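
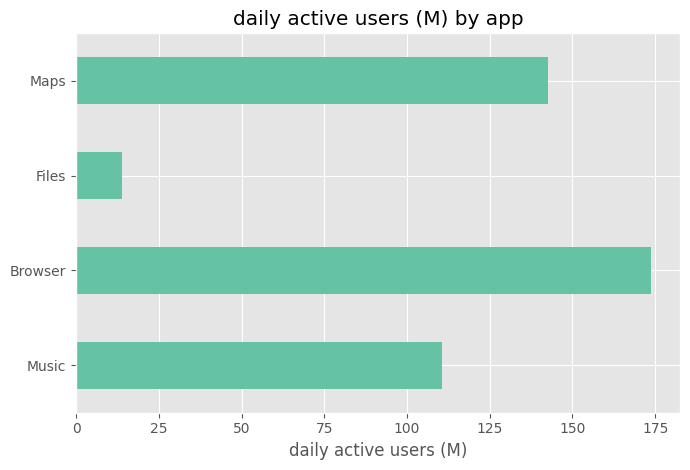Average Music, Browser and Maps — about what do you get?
(120 + 180 + 140) / 3 ≈ 147.

≈ 147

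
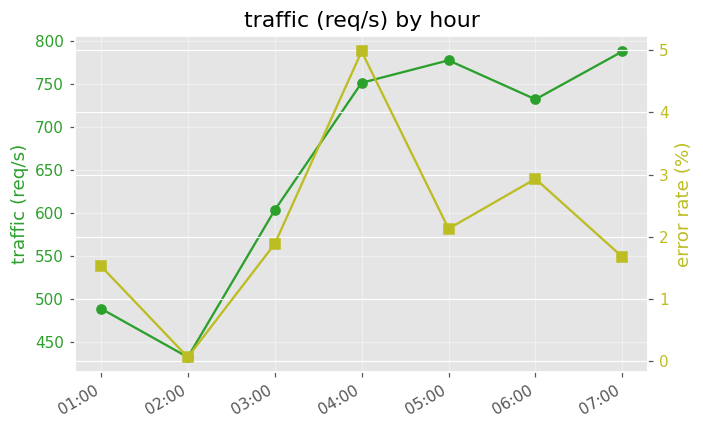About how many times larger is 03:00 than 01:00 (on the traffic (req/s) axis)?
03:00 ≈ 600, 01:00 ≈ 500; 600/500 ≈ 1.2.

≈ 1.2×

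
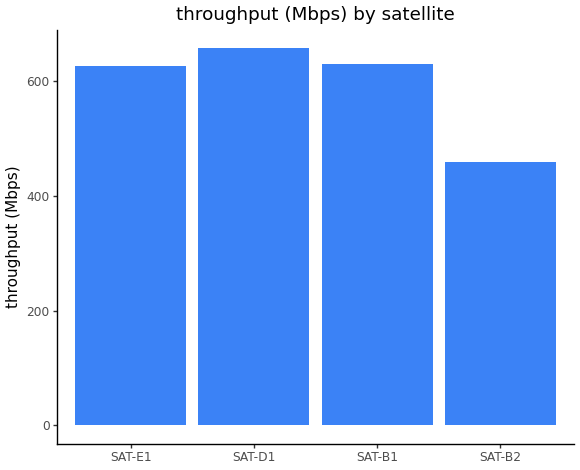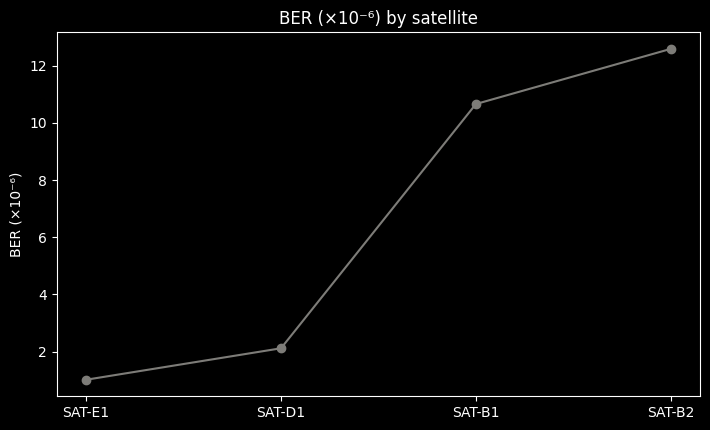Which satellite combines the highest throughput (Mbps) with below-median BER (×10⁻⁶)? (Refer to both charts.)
SAT-D1

Chart 2 median BER (×10⁻⁶) ≈ 6; below-median satellites: SAT-E1, SAT-D1. Among those, SAT-D1 has the highest throughput (Mbps) (≈ 700).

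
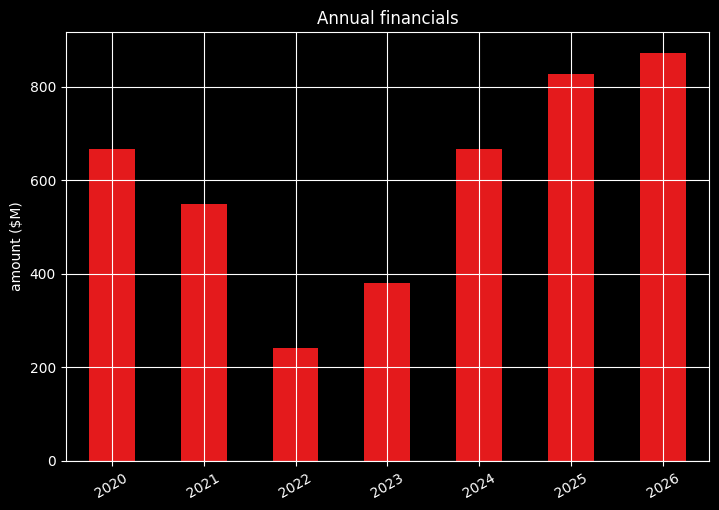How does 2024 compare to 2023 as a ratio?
2024 ≈ 700, 2023 ≈ 400; 700/400 ≈ 1.75.

≈ 1.75×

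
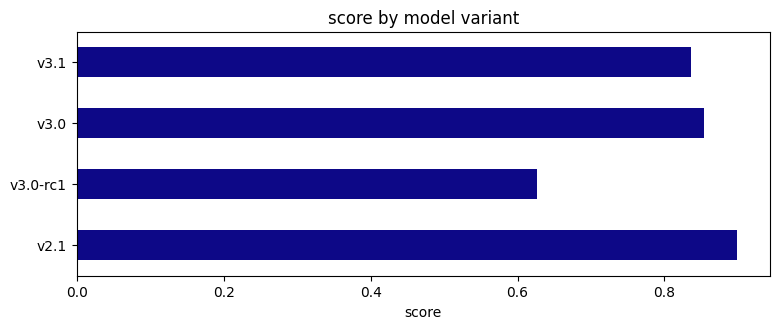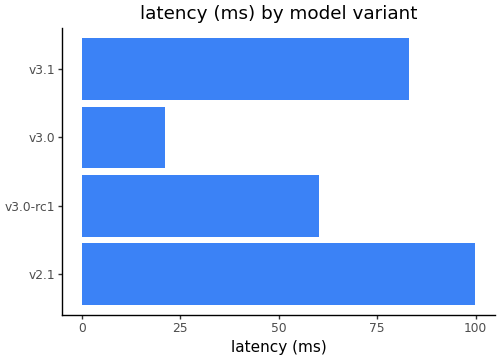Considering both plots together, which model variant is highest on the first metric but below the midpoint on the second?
v3.0

Chart 2 median latency (ms) ≈ 70; below-median model variants: v3.0-rc1, v3.0. Among those, v3.0 has the highest score (≈ 0.9).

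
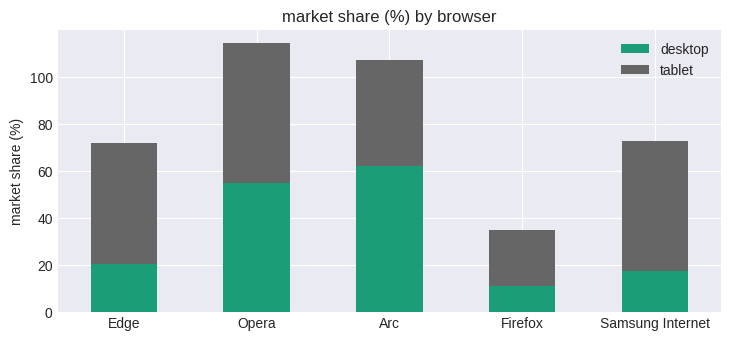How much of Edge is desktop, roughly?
≈ 20

desktop top ≈ 20, bottom ≈ 0; segment ≈ 20.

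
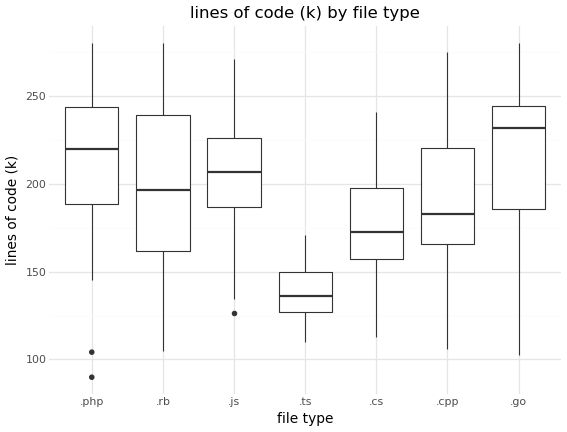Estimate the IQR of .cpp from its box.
Q3 ≈ 220, Q1 ≈ 170; IQR ≈ 50.

≈ 50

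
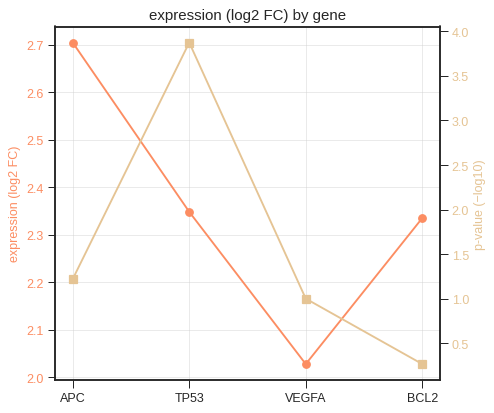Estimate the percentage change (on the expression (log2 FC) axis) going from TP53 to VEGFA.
TP53 ≈ 2.3, VEGFA ≈ 2.0; (2.0 − 2.3) / 2.3 ≈ -13%.

≈ -13%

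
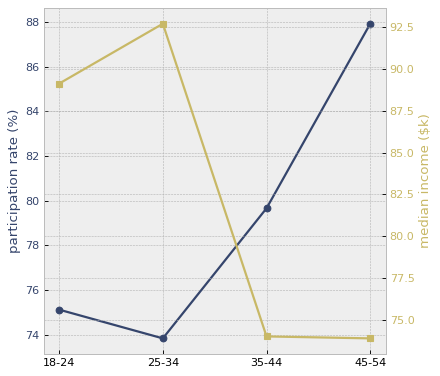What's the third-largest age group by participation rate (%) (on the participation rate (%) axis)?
18-24

Top 4 (on the participation rate (%) axis): 45-54 ≈ 88, 35-44 ≈ 80, 18-24 ≈ 76, 25-34 ≈ 74.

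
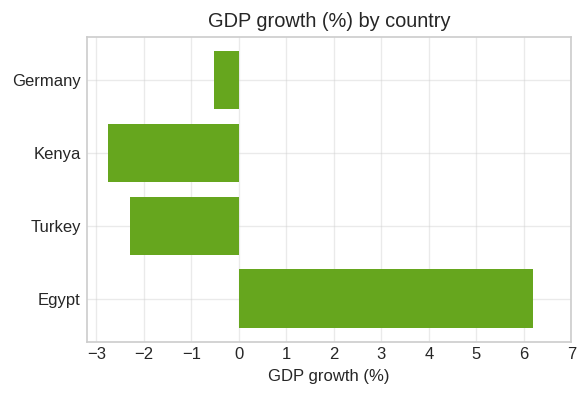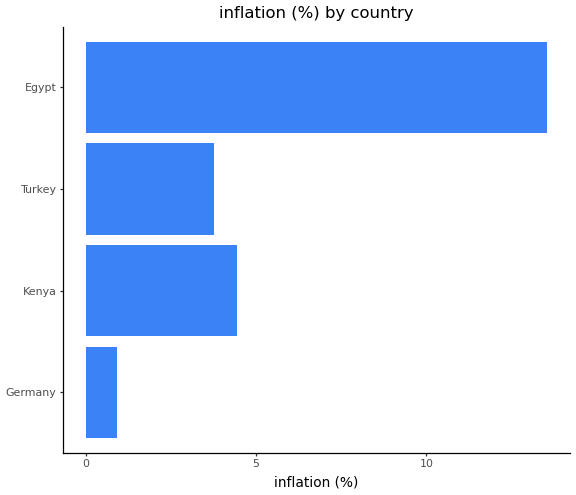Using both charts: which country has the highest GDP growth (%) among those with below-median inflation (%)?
Chart 2 median inflation (%) ≈ 4; below-median countries: Germany, Turkey. Among those, Germany has the highest GDP growth (%) (≈ -1).

Germany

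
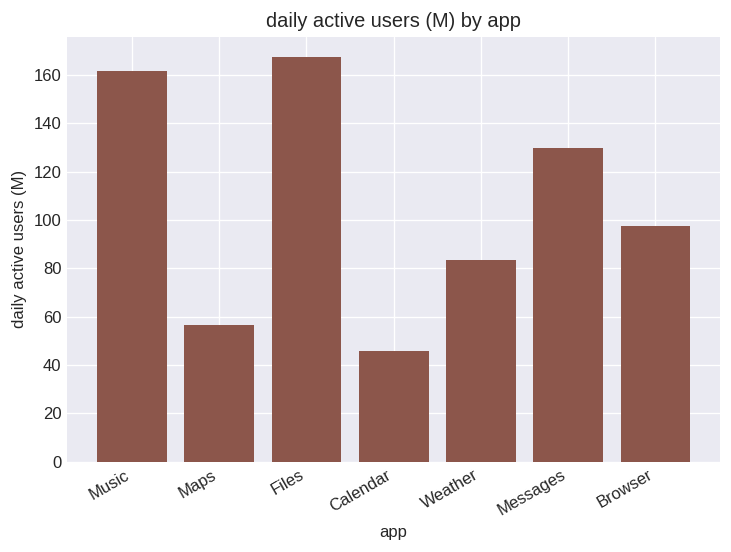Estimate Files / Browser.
Files ≈ 160, Browser ≈ 100; 160/100 ≈ 1.6.

≈ 1.6×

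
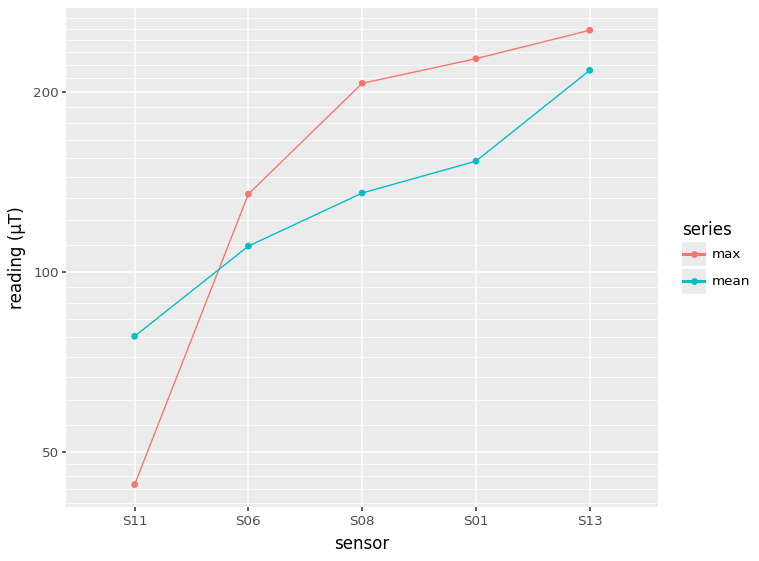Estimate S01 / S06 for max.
S01 ≈ 220, S06 ≈ 140; 220/140 ≈ 1.57.

≈ 1.57×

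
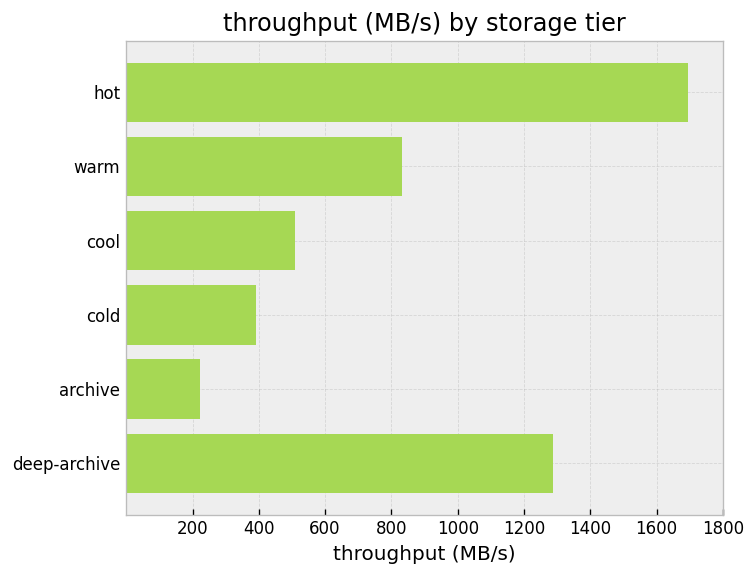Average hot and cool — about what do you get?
≈ 1100

(1600 + 600) / 2 ≈ 1100.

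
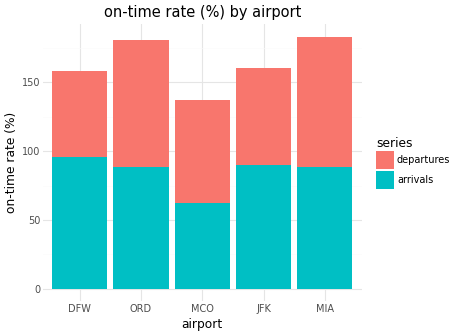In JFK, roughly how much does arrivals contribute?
arrivals top ≈ 80, bottom ≈ 0; segment ≈ 80.

≈ 80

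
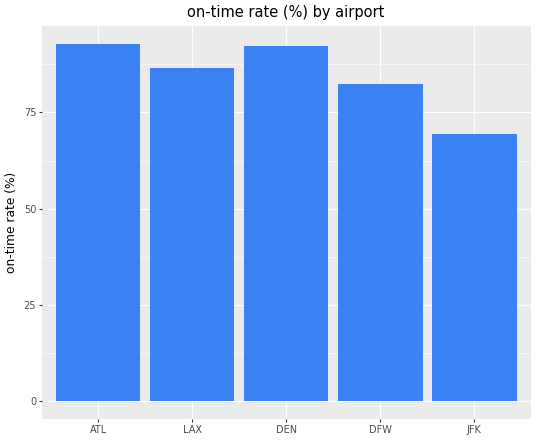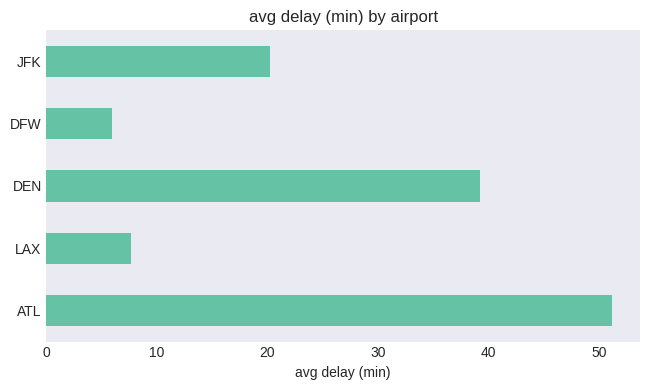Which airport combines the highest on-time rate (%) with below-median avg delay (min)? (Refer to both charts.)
LAX

Chart 2 median avg delay (min) ≈ 20; below-median airports: LAX, DFW. Among those, LAX has the highest on-time rate (%) (≈ 90).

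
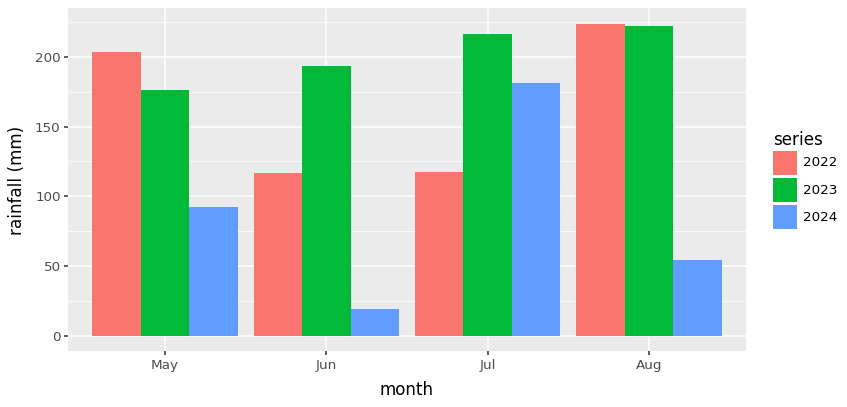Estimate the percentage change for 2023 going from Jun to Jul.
Jun ≈ 200, Jul ≈ 220; (220 − 200) / 200 ≈ +10%.

≈ +10%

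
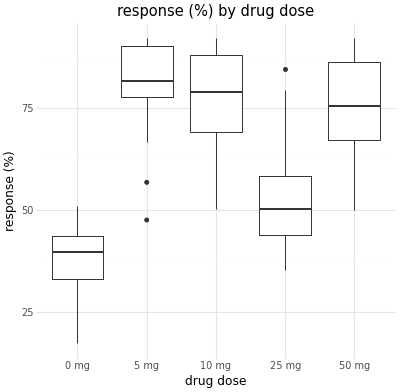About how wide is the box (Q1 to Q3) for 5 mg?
Q3 ≈ 90, Q1 ≈ 80; IQR ≈ 10.

≈ 10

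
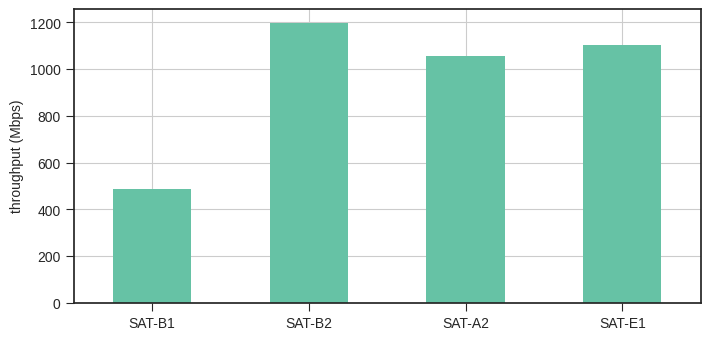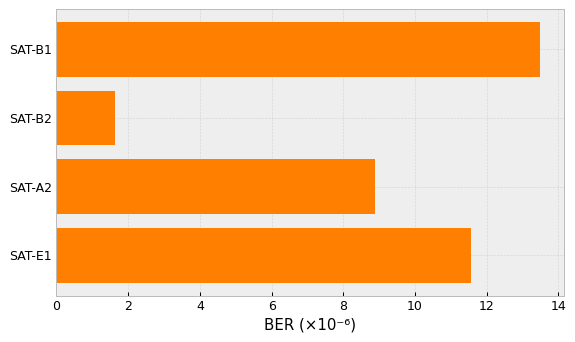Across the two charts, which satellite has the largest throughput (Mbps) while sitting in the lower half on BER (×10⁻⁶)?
SAT-B2

Chart 2 median BER (×10⁻⁶) ≈ 10; below-median satellites: SAT-B2, SAT-A2. Among those, SAT-B2 has the highest throughput (Mbps) (≈ 1200).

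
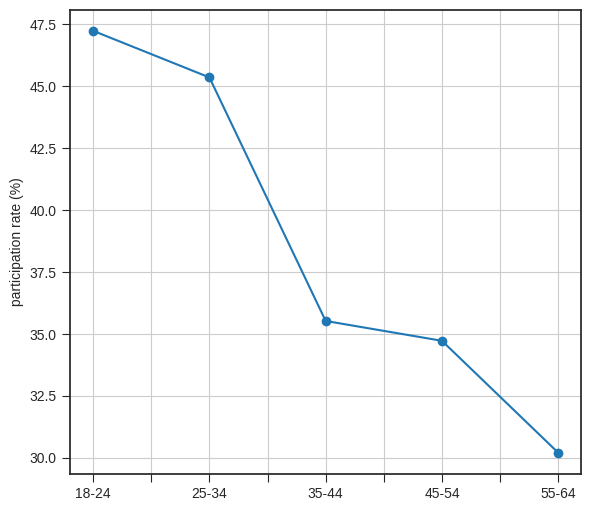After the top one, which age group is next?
Top 3: 18-24 ≈ 48, 25-34 ≈ 46, 35-44 ≈ 36.

25-34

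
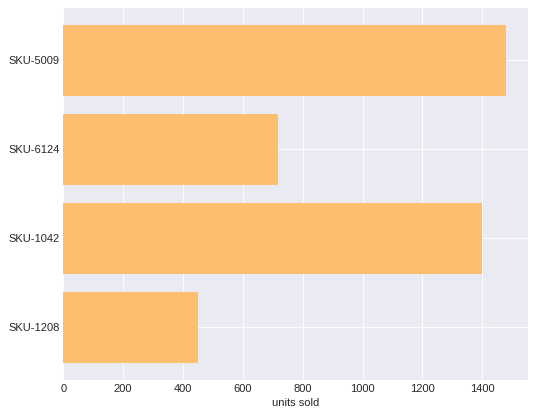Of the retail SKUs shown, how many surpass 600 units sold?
Above 600: SKU-5009, SKU-6124, SKU-1042.

3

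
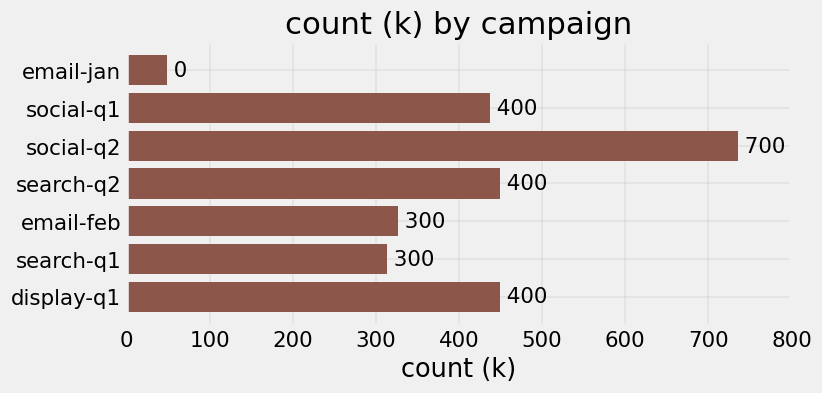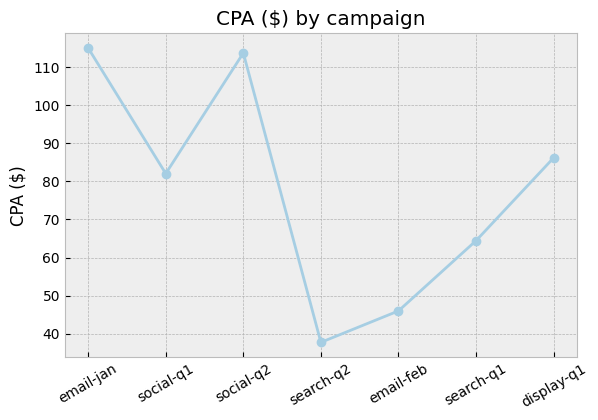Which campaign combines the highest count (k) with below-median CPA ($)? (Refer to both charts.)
Chart 2 median CPA ($) ≈ 80; below-median campaigns: search-q2, email-feb, search-q1. Among those, search-q2 has the highest count (k) (≈ 400).

search-q2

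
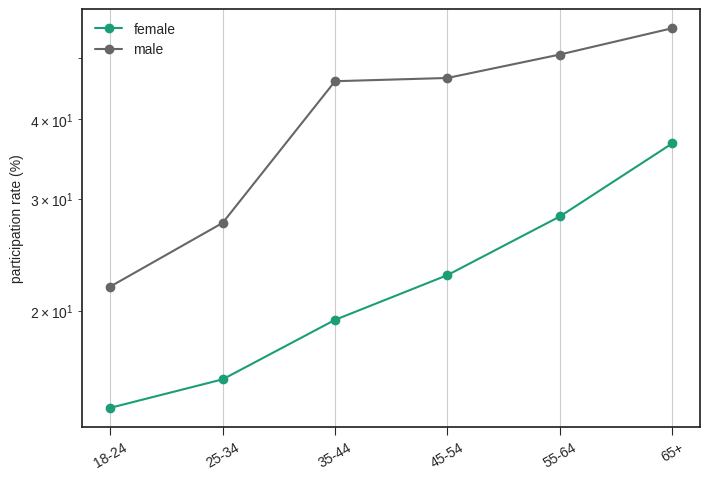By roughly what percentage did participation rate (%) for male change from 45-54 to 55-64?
≈ +11.1%

45-54 ≈ 45, 55-64 ≈ 50; (50 − 45) / 45 ≈ +11.1%.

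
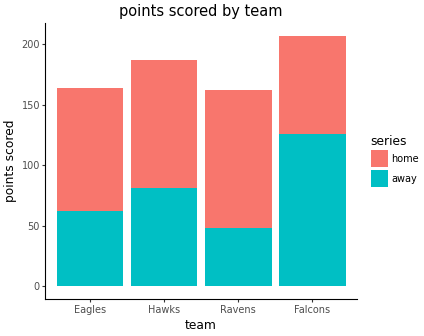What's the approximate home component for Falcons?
≈ 80

home top ≈ 200, bottom ≈ 120; segment ≈ 80.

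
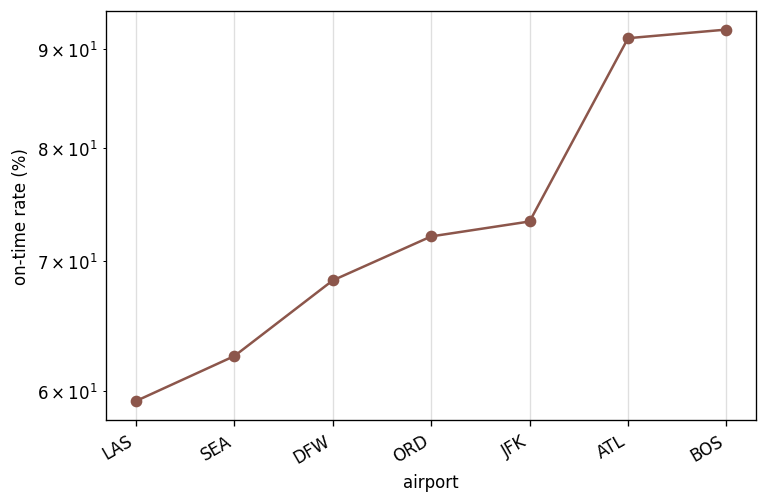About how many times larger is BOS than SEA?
BOS ≈ 90, SEA ≈ 65; 90/65 ≈ 1.38.

≈ 1.38×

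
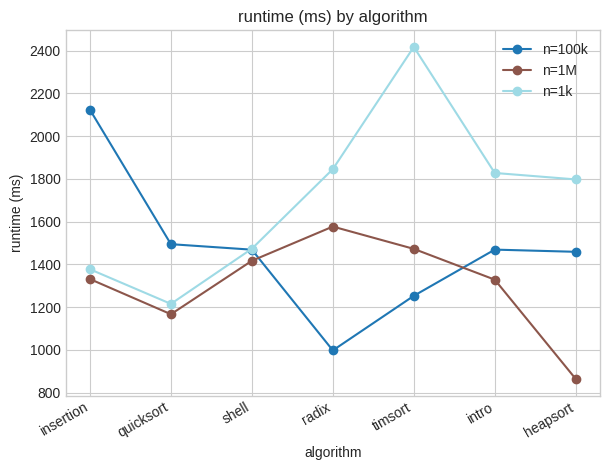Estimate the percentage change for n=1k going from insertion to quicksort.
insertion ≈ 1400, quicksort ≈ 1200; (1200 − 1400) / 1400 ≈ -14.3%.

≈ -14.3%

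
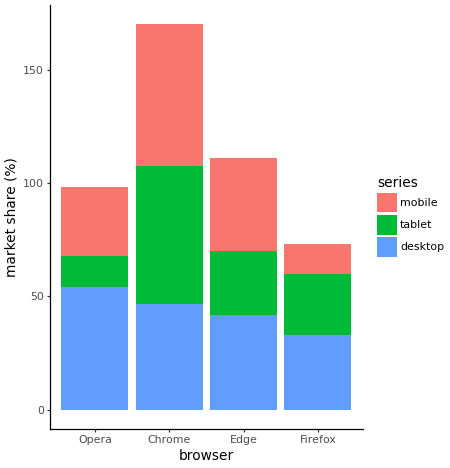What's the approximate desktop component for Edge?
desktop top ≈ 40, bottom ≈ 0; segment ≈ 40.

≈ 40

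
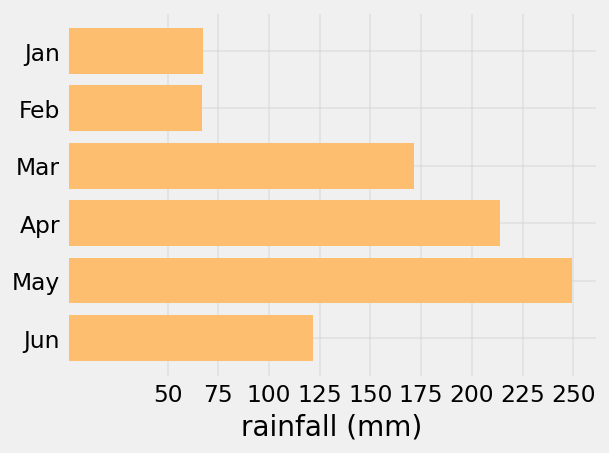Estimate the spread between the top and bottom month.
≈ 175

Max May ≈ 250, min Feb ≈ 75; range ≈ 175.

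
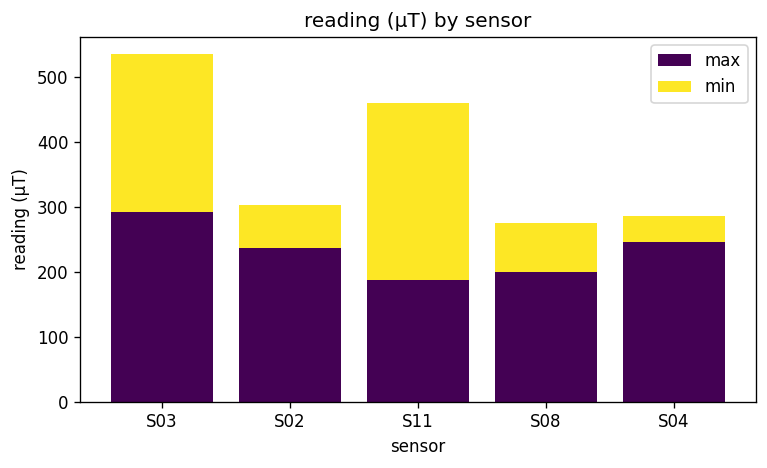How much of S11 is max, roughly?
max top ≈ 200, bottom ≈ 0; segment ≈ 200.

≈ 200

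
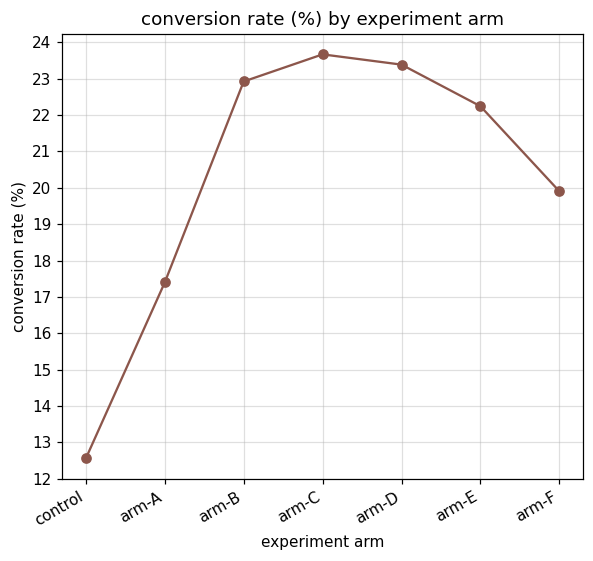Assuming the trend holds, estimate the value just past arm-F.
≈ 18.5

Last three: 23, 22, 20 → slope ≈ -1.5/step → next ≈ 18.5.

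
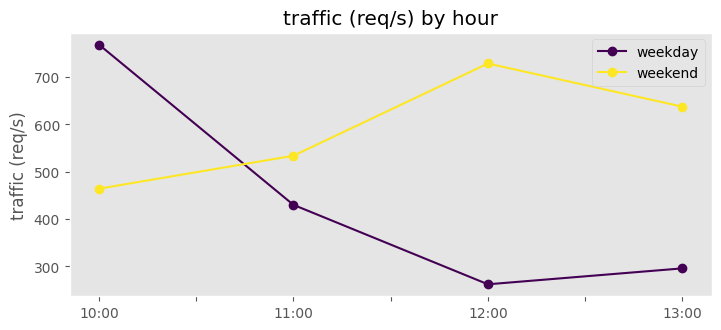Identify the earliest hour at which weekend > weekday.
11:00

10:00: weekend ≈ 450 vs weekday ≈ 750 (not yet); 11:00: weekend ≈ 550 vs weekday ≈ 450 (first crossover).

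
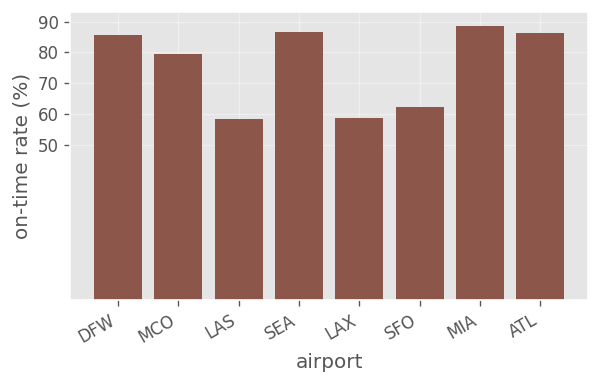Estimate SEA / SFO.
≈ 1.5×

SEA ≈ 90, SFO ≈ 60; 90/60 ≈ 1.5.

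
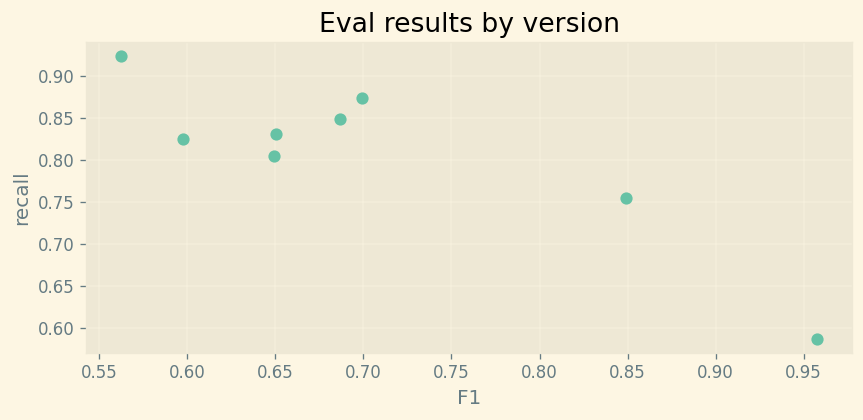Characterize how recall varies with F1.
negative, strong

Points are negatively correlated; strong (|r| ≈ 0.9).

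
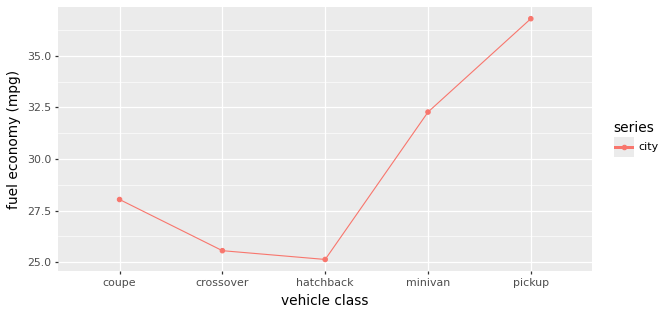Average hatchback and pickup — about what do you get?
(25 + 37) / 2 ≈ 31.

≈ 31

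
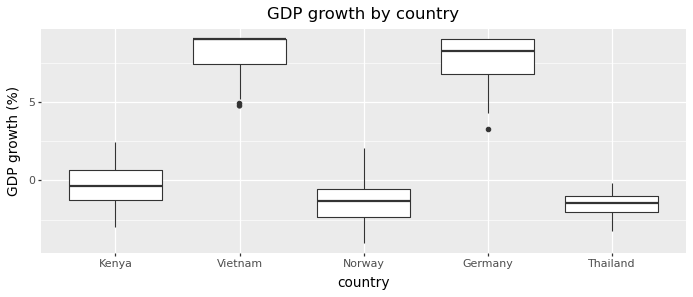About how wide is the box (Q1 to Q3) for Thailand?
Q3 ≈ -1, Q1 ≈ -2; IQR ≈ 1.

≈ 1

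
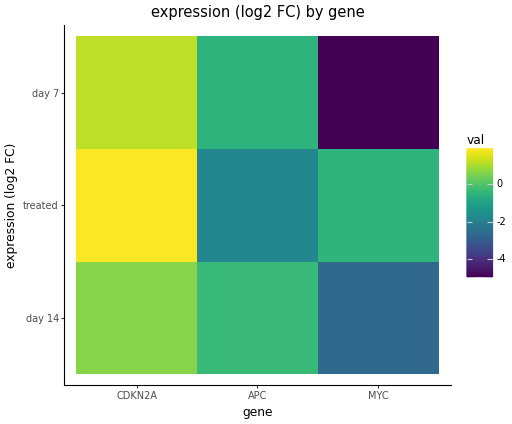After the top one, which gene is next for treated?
Top 3 for treated: CDKN2A ≈ 2, MYC ≈ 0, APC ≈ -2.

MYC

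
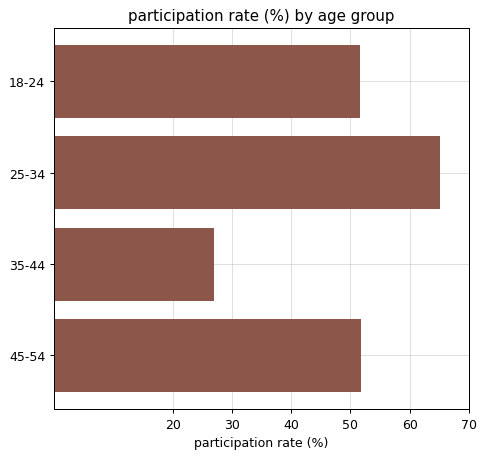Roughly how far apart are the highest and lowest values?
≈ 40

Max 25-34 ≈ 70, min 35-44 ≈ 30; range ≈ 40.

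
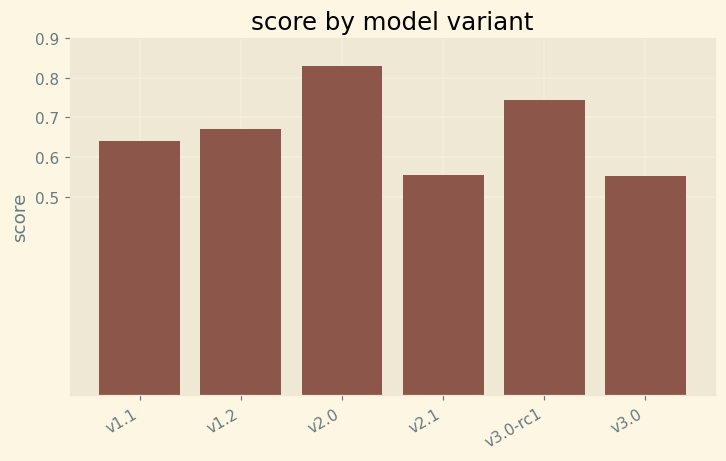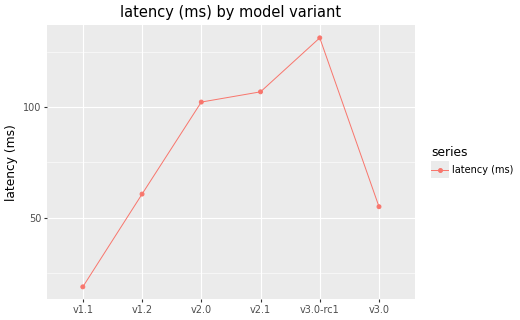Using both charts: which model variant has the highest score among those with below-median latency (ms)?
v1.2

Chart 2 median latency (ms) ≈ 80; below-median model variants: v1.1, v1.2, v3.0. Among those, v1.2 has the highest score (≈ 0.7).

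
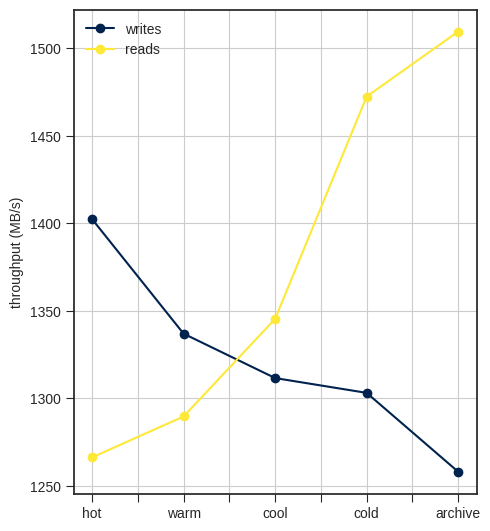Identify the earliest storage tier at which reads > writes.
cool

warm: reads ≈ 1300 vs writes ≈ 1325 (not yet); cool: reads ≈ 1350 vs writes ≈ 1300 (first crossover).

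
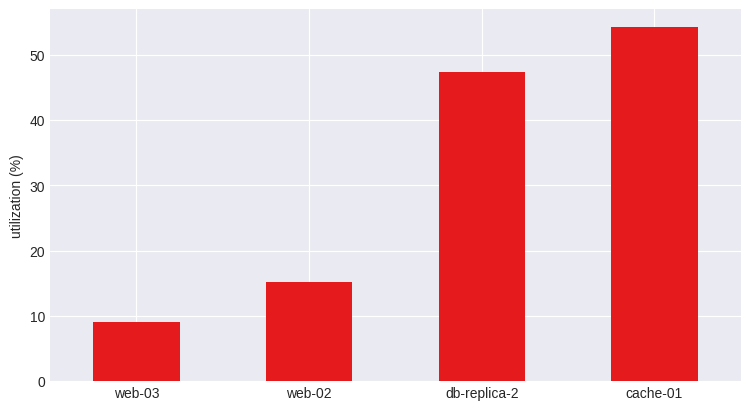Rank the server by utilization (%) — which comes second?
Top 3: cache-01 ≈ 55, db-replica-2 ≈ 45, web-02 ≈ 15.

db-replica-2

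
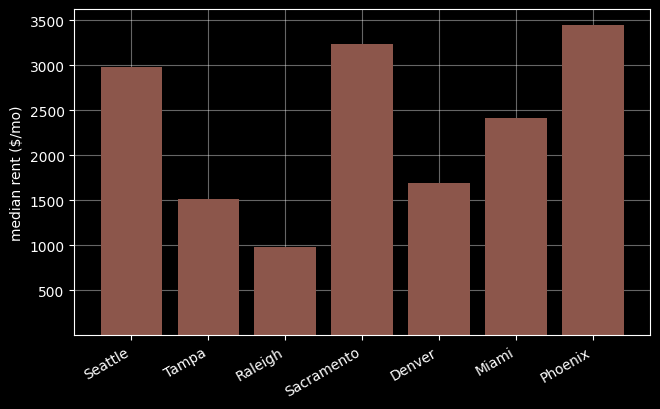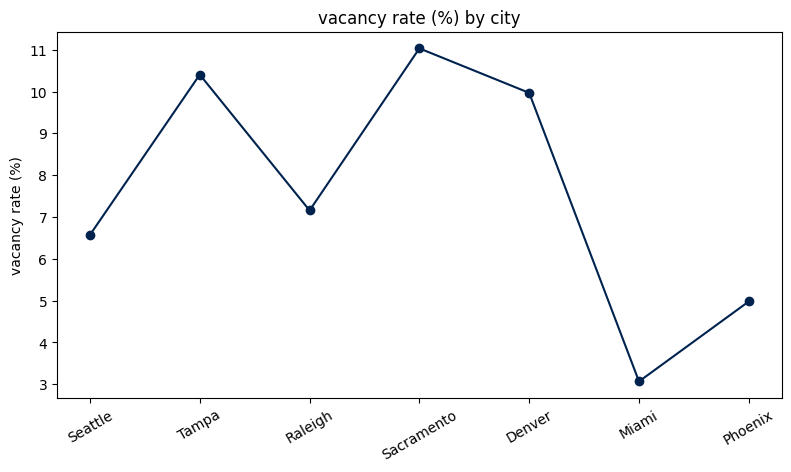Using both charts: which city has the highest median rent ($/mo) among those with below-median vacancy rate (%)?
Chart 2 median vacancy rate (%) ≈ 8; below-median cities: Seattle, Miami, Phoenix. Among those, Phoenix has the highest median rent ($/mo) (≈ 3500).

Phoenix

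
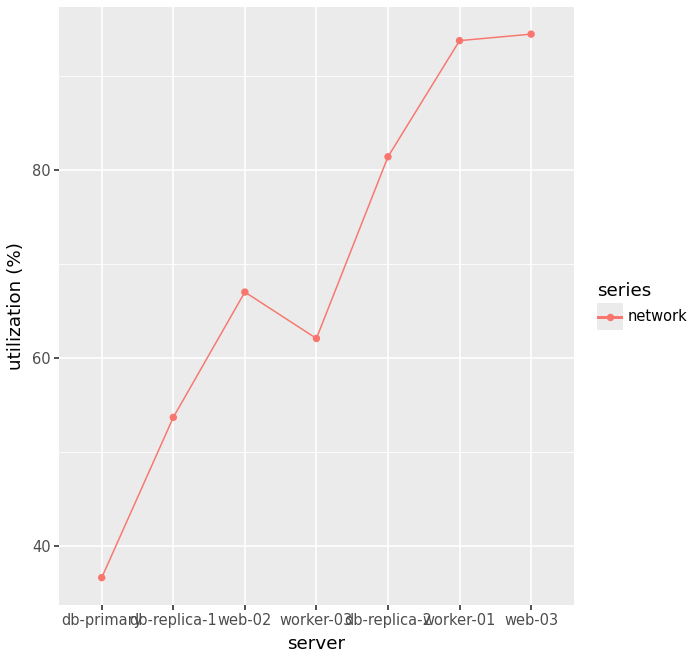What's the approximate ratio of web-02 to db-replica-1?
≈ 1.18×

web-02 ≈ 65, db-replica-1 ≈ 55; 65/55 ≈ 1.18.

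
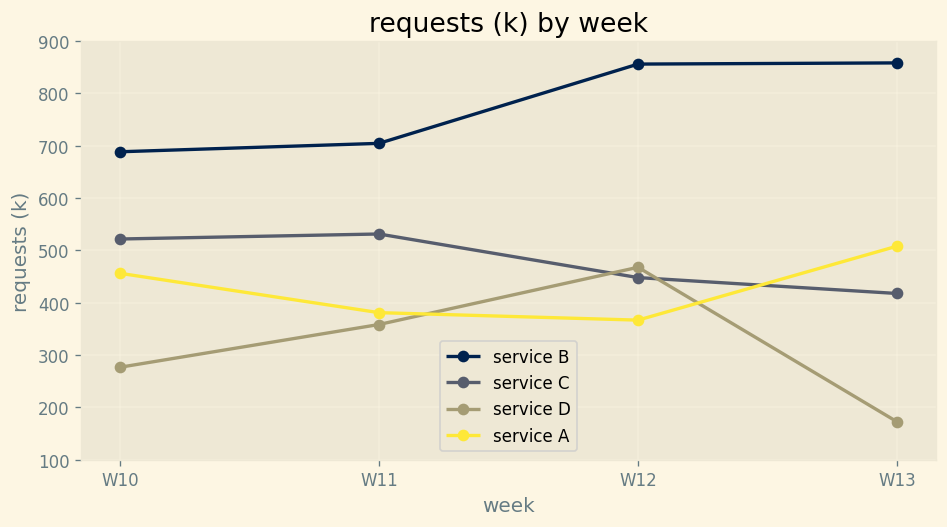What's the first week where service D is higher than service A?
W11: service D ≈ 400 vs service A ≈ 400 (not yet); W12: service D ≈ 500 vs service A ≈ 400 (first crossover).

W12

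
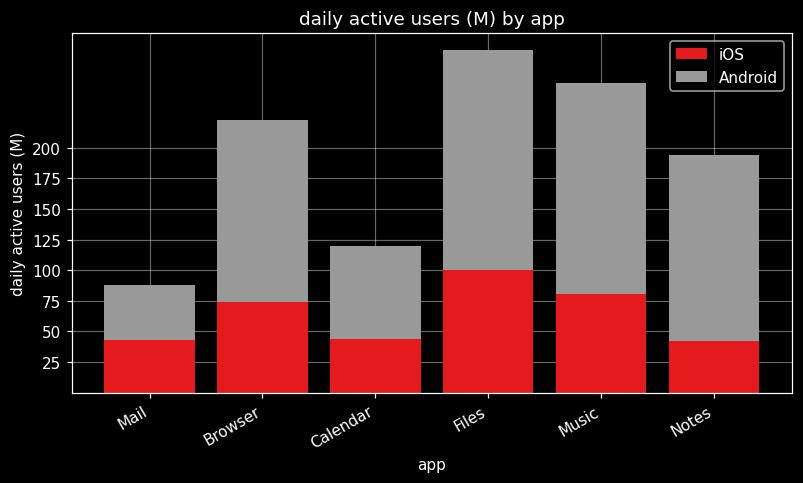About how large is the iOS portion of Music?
iOS top ≈ 75, bottom ≈ 0; segment ≈ 75.

≈ 75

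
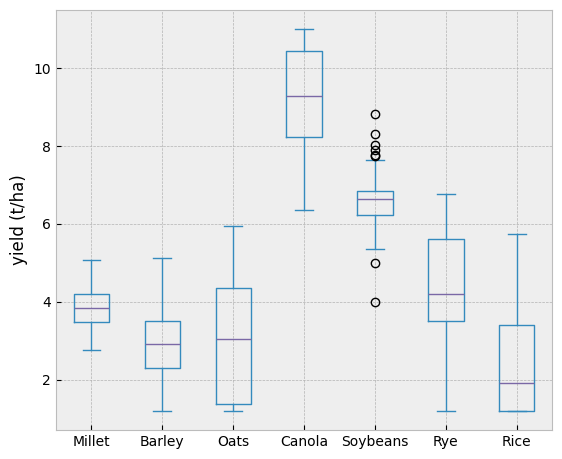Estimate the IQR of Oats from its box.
Q3 ≈ 4, Q1 ≈ 1; IQR ≈ 3.

≈ 3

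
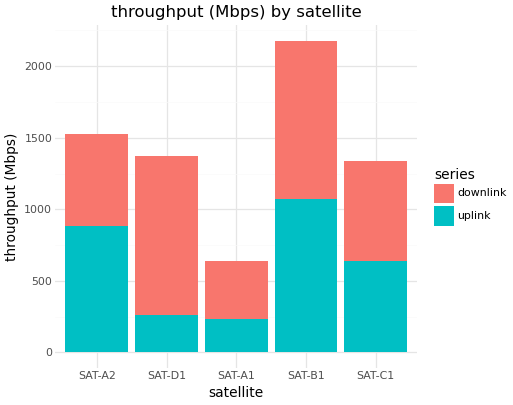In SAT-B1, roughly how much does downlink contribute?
downlink top ≈ 2200, bottom ≈ 1000; segment ≈ 1200.

≈ 1200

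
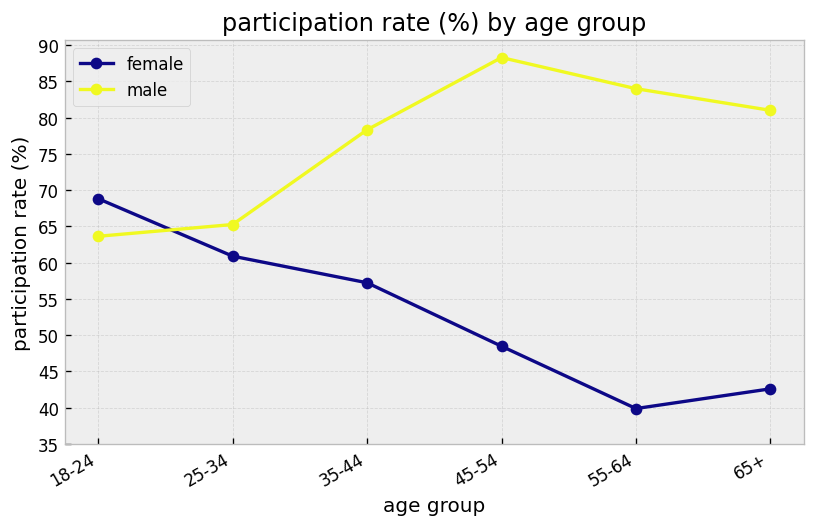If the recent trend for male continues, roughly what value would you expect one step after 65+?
≈ 75

Last three: 90, 85, 80 → slope ≈ -5/step → next ≈ 75.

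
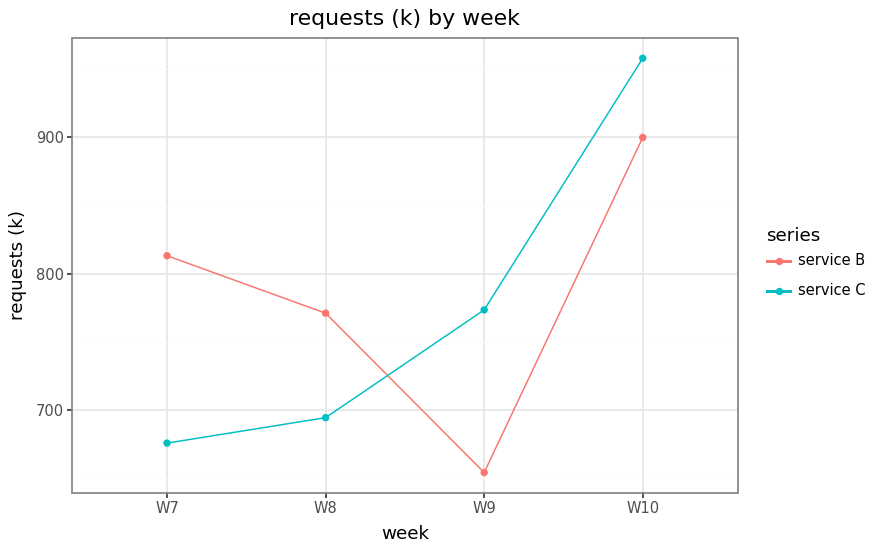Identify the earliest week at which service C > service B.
W8: service C ≈ 700 vs service B ≈ 750 (not yet); W9: service C ≈ 750 vs service B ≈ 650 (first crossover).

W9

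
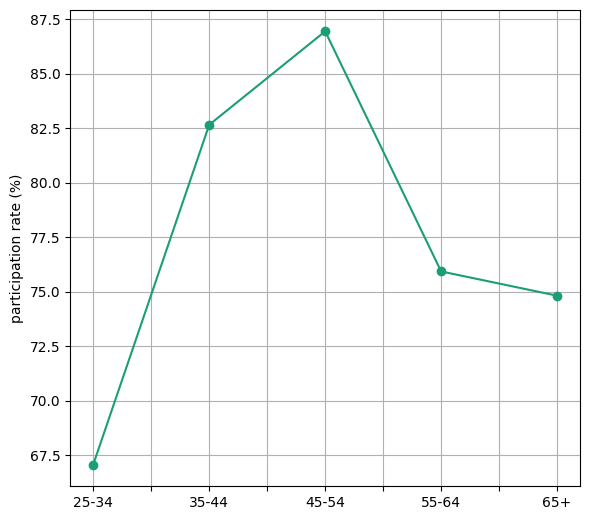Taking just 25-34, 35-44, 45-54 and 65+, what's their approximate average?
≈ 78

(68 + 82 + 86 + 74) / 4 ≈ 78.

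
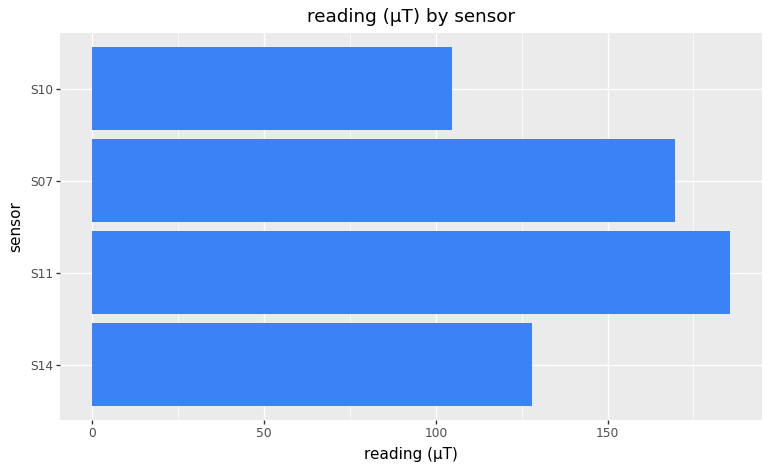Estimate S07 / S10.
S07 ≈ 160, S10 ≈ 100; 160/100 ≈ 1.6.

≈ 1.6×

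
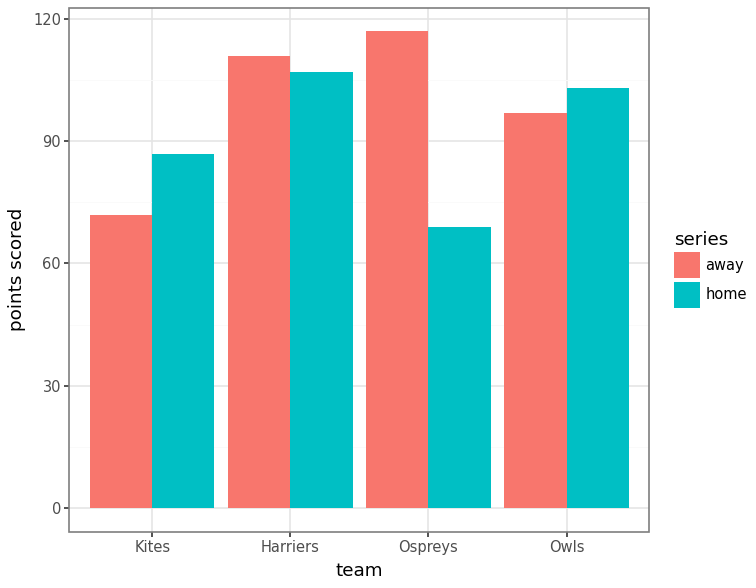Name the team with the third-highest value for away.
Owls

Top 4 for away: Ospreys ≈ 120, Harriers ≈ 110, Owls ≈ 100, Kites ≈ 70.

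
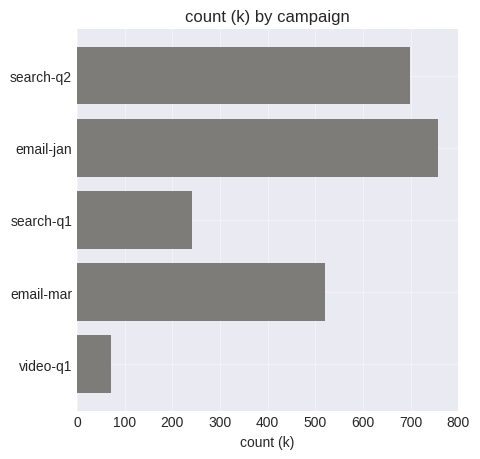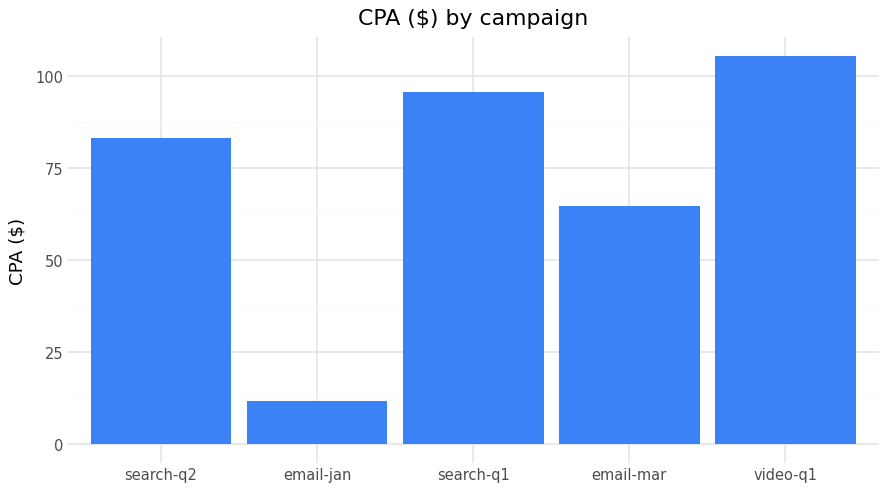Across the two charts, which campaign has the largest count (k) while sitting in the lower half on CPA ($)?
Chart 2 median CPA ($) ≈ 80; below-median campaigns: email-jan, email-mar. Among those, email-jan has the highest count (k) (≈ 800).

email-jan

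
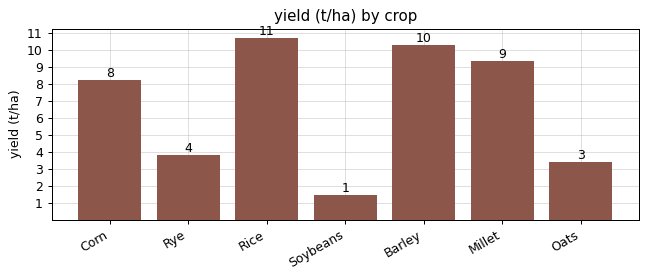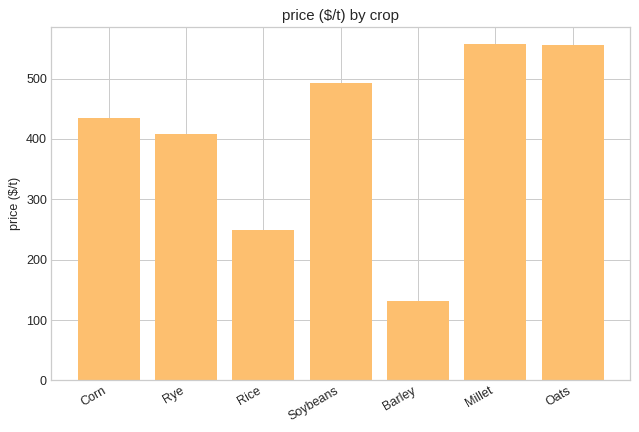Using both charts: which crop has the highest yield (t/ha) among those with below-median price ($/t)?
Chart 2 median price ($/t) ≈ 400; below-median crops: Rye, Rice, Barley. Among those, Rice has the highest yield (t/ha) (≈ 11).

Rice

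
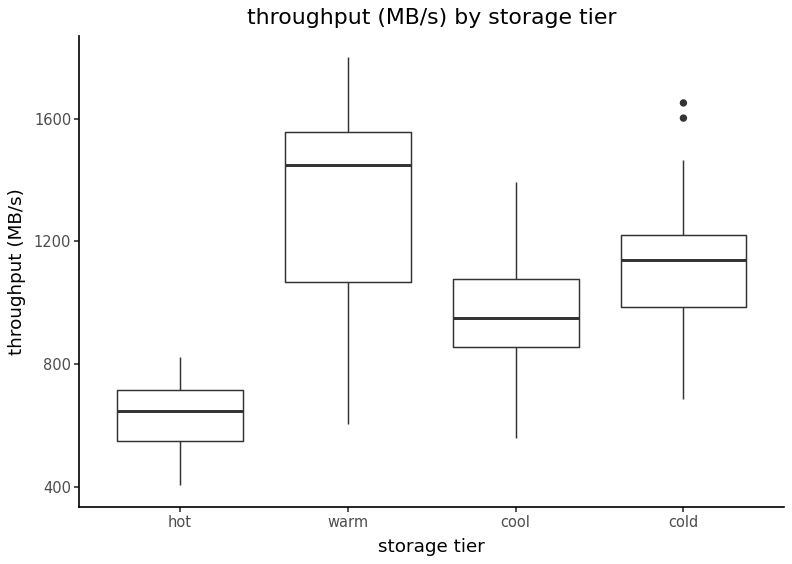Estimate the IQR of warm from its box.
Q3 ≈ 1600, Q1 ≈ 1100; IQR ≈ 500.

≈ 500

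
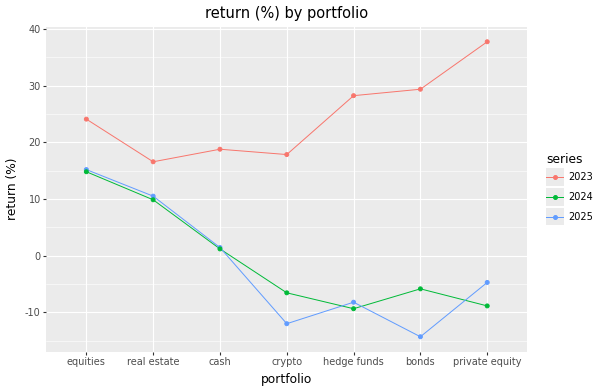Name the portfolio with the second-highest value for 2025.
real estate

Top 3 for 2025: equities ≈ 15, real estate ≈ 10, cash ≈ 0.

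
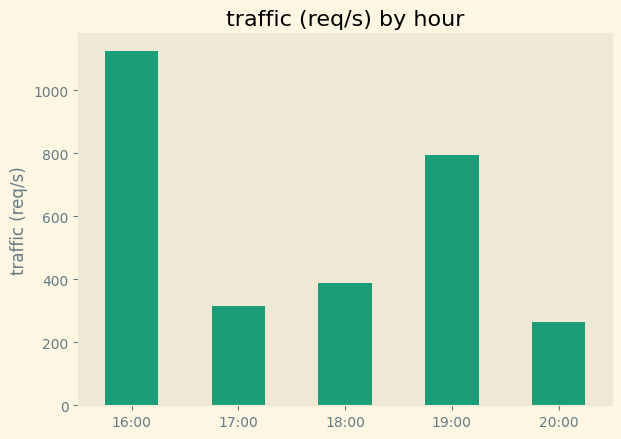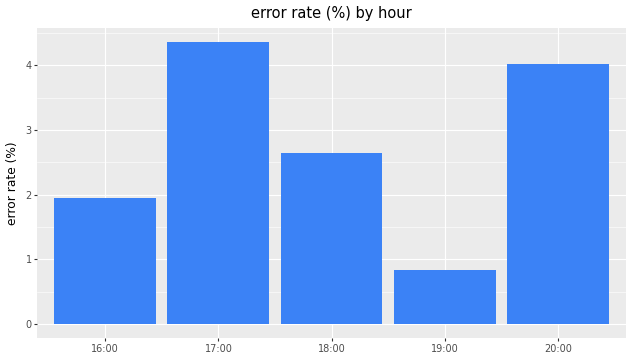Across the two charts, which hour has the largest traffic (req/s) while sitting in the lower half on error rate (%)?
Chart 2 median error rate (%) ≈ 2.5; below-median hours: 16:00, 19:00. Among those, 16:00 has the highest traffic (req/s) (≈ 1200).

16:00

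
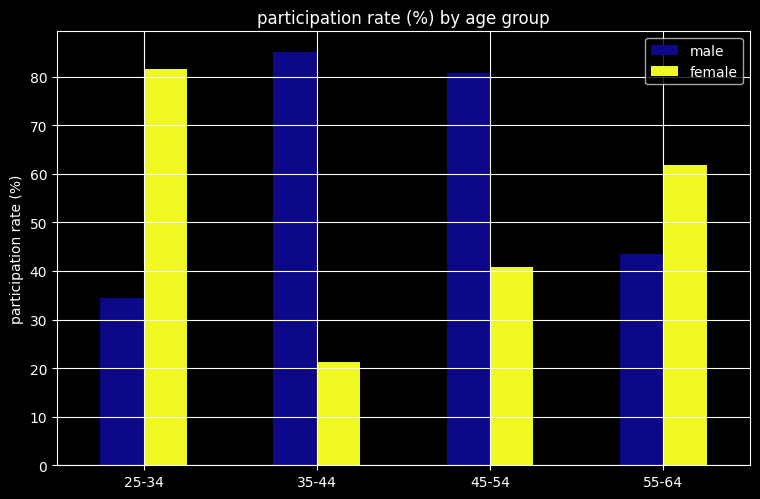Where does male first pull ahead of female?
35-44

25-34: male ≈ 30 vs female ≈ 80 (not yet); 35-44: male ≈ 90 vs female ≈ 20 (first crossover).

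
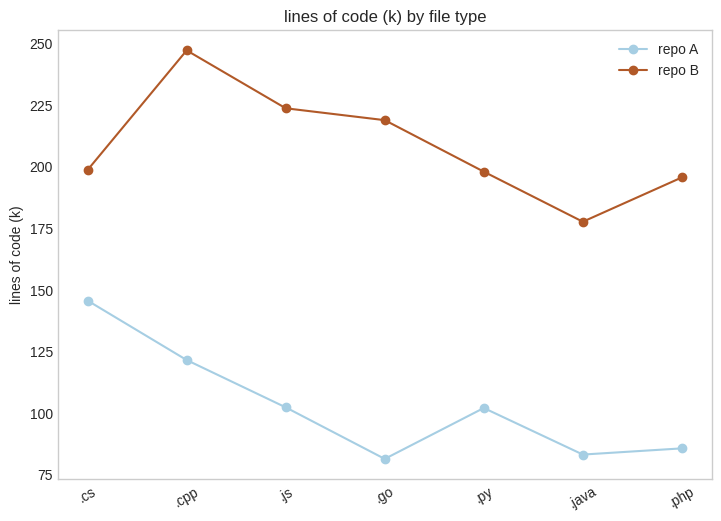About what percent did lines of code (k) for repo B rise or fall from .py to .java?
≈ -10%

.py ≈ 200, .java ≈ 180; (180 − 200) / 200 ≈ -10%.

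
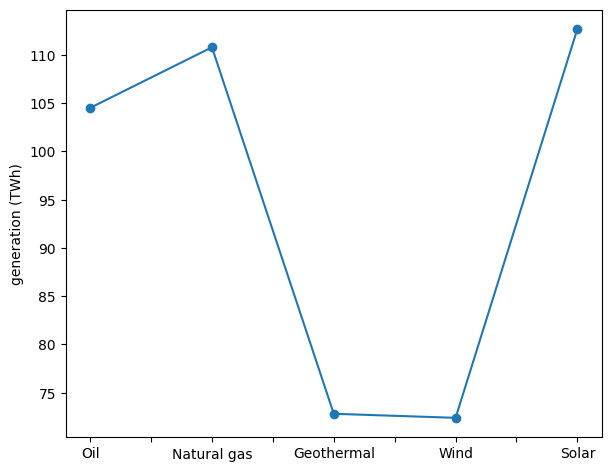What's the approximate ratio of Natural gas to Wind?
≈ 1.57×

Natural gas ≈ 110, Wind ≈ 70; 110/70 ≈ 1.57.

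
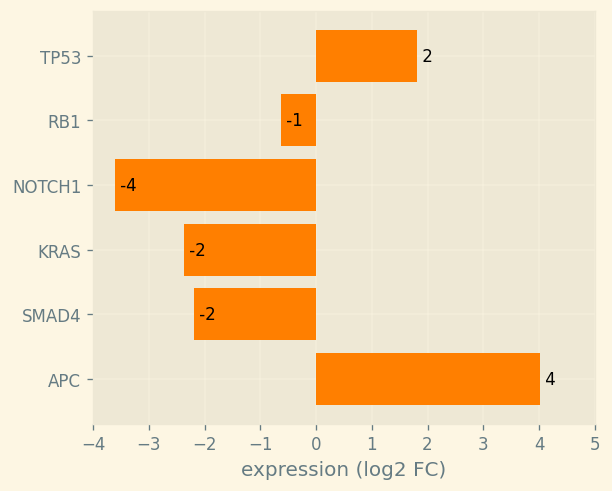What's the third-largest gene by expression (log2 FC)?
RB1

Top 4: APC ≈ 4, TP53 ≈ 2, RB1 ≈ -1, SMAD4 ≈ -2.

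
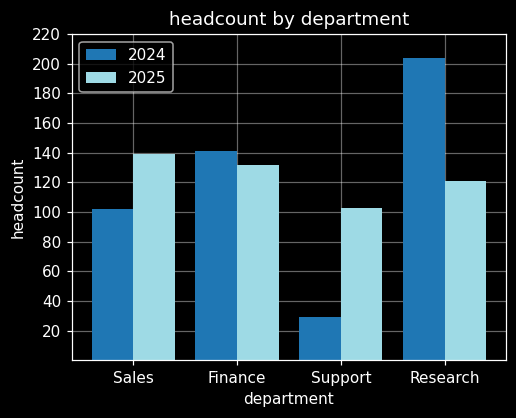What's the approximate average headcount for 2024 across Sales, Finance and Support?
(100 + 140 + 20) / 3 ≈ 87.

≈ 87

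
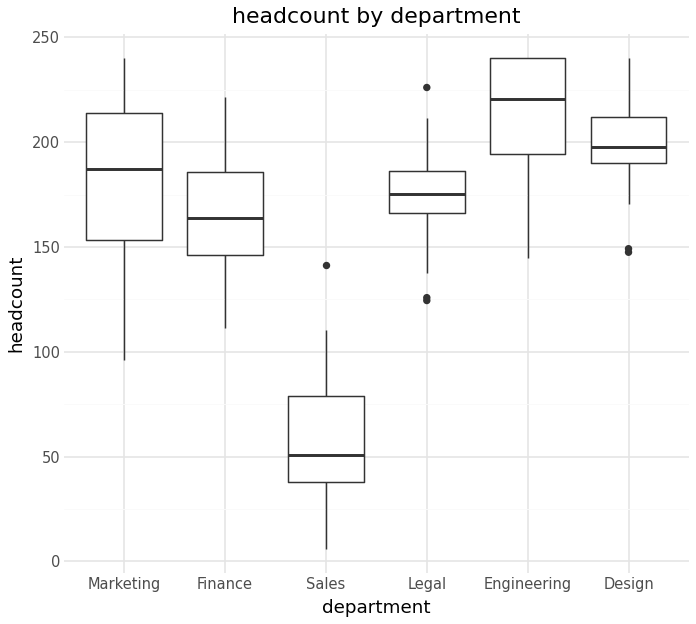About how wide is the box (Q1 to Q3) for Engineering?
≈ 40

Q3 ≈ 240, Q1 ≈ 200; IQR ≈ 40.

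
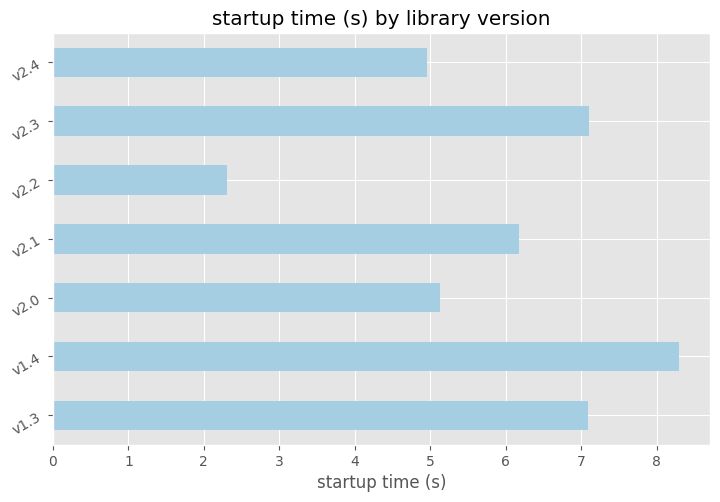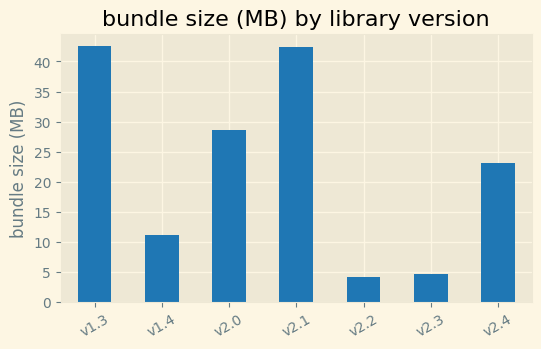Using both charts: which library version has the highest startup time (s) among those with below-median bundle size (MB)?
v1.4

Chart 2 median bundle size (MB) ≈ 25; below-median library versions: v1.4, v2.2, v2.3. Among those, v1.4 has the highest startup time (s) (≈ 8).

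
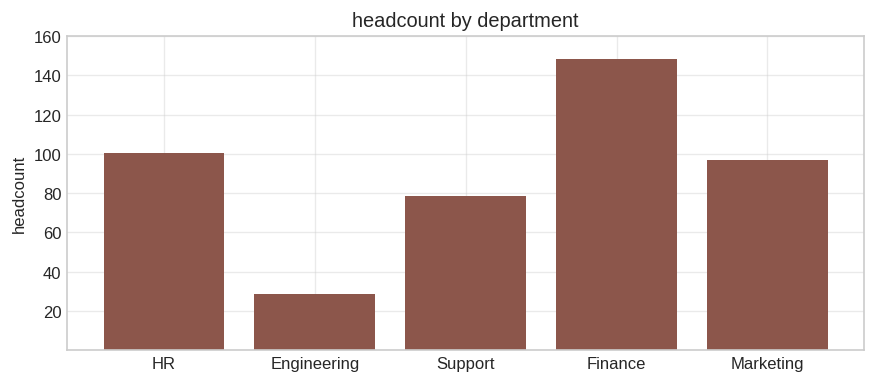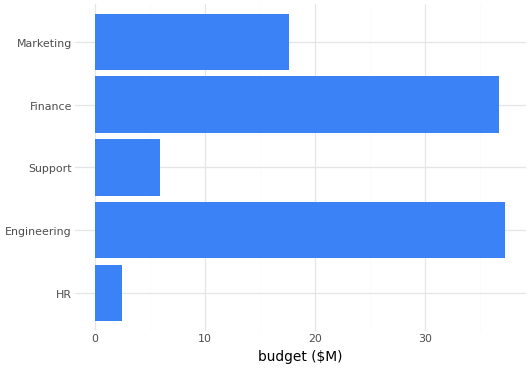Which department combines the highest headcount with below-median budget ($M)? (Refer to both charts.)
HR

Chart 2 median budget ($M) ≈ 20; below-median departments: HR, Support. Among those, HR has the highest headcount (≈ 100).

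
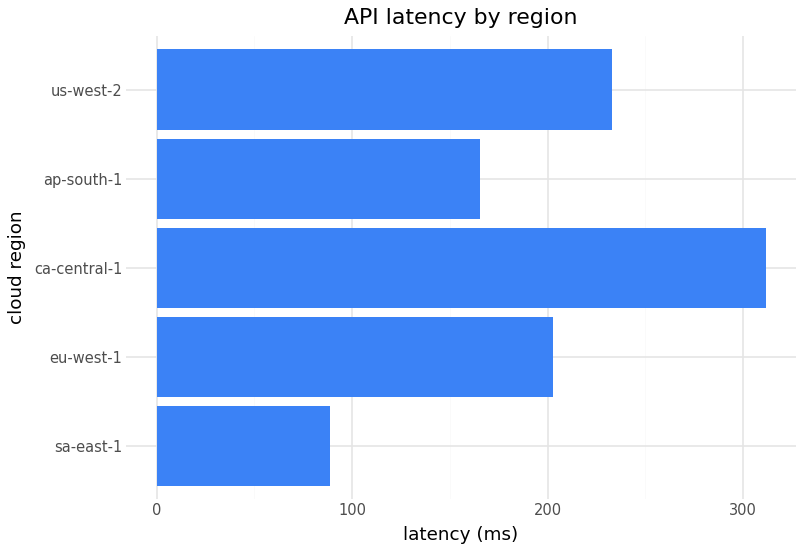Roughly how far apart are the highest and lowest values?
≈ 200

Max ca-central-1 ≈ 300, min sa-east-1 ≈ 100; range ≈ 200.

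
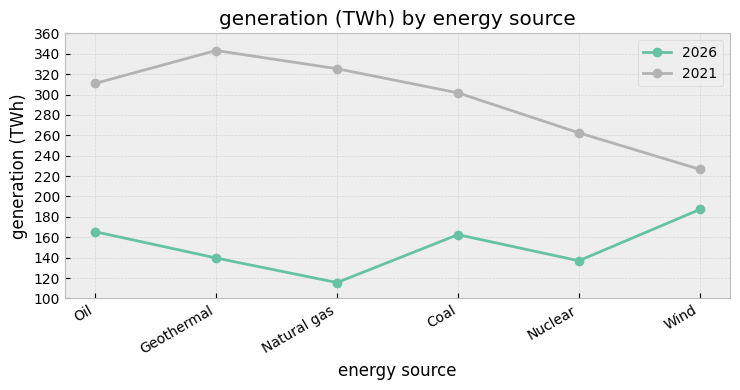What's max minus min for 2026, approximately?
≈ 60

Max Wind ≈ 180, min Natural gas ≈ 120; range ≈ 60.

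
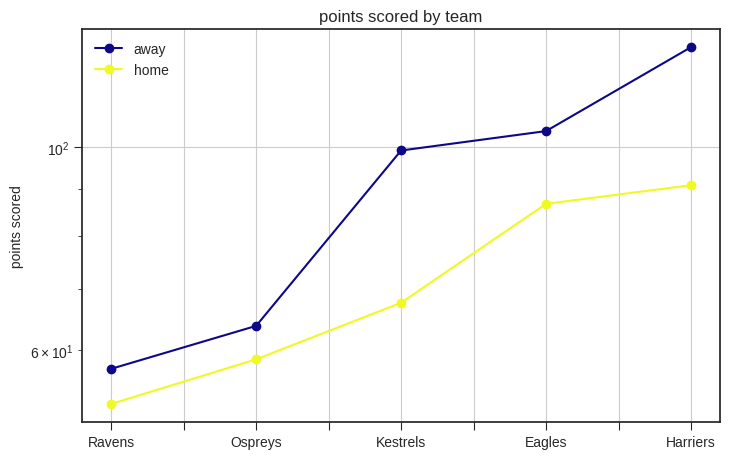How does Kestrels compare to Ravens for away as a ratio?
Kestrels ≈ 100, Ravens ≈ 60; 100/60 ≈ 1.67.

≈ 1.67×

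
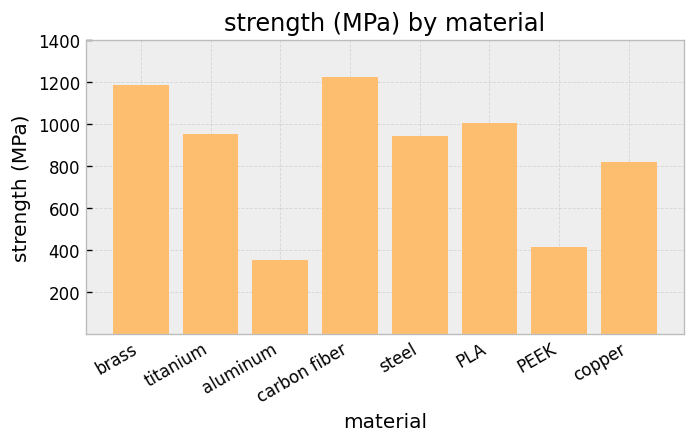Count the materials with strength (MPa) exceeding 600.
6

Above 600: brass, titanium, carbon fiber, steel, PLA, copper.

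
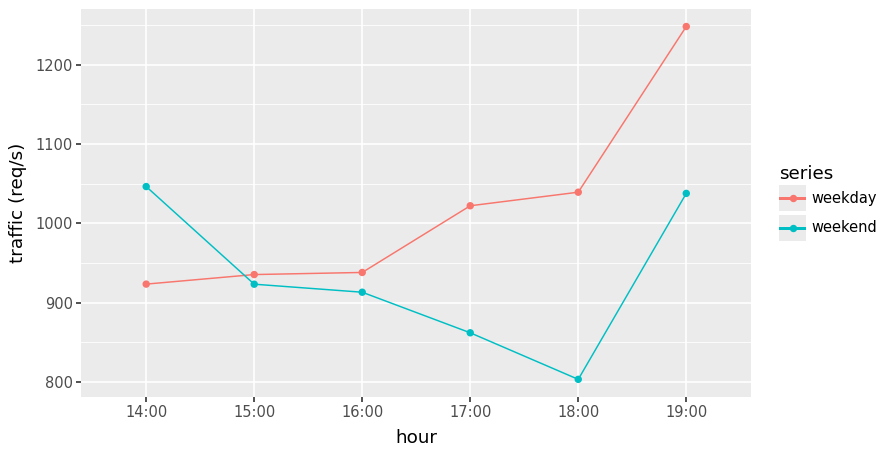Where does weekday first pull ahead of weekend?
15:00

14:00: weekday ≈ 900 vs weekend ≈ 1050 (not yet); 15:00: weekday ≈ 950 vs weekend ≈ 900 (first crossover).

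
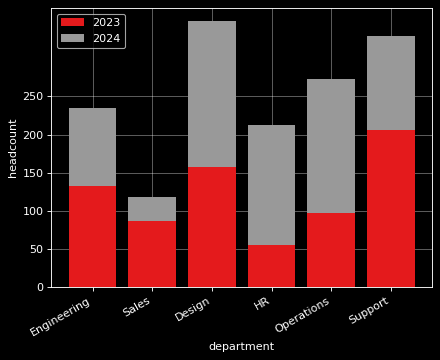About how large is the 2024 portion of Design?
2024 top ≈ 350, bottom ≈ 150; segment ≈ 200.

≈ 200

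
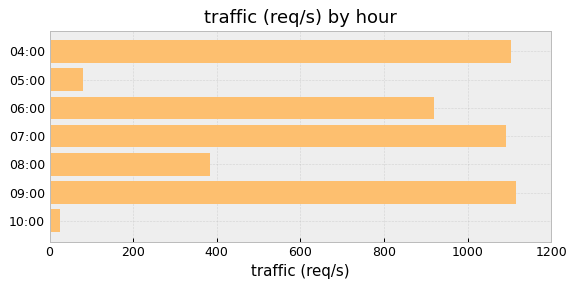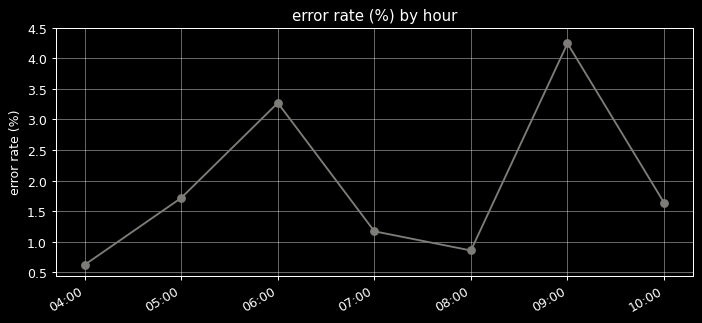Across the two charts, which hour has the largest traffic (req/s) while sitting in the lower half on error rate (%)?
04:00

Chart 2 median error rate (%) ≈ 1.5; below-median hours: 04:00, 07:00, 08:00. Among those, 04:00 has the highest traffic (req/s) (≈ 1200).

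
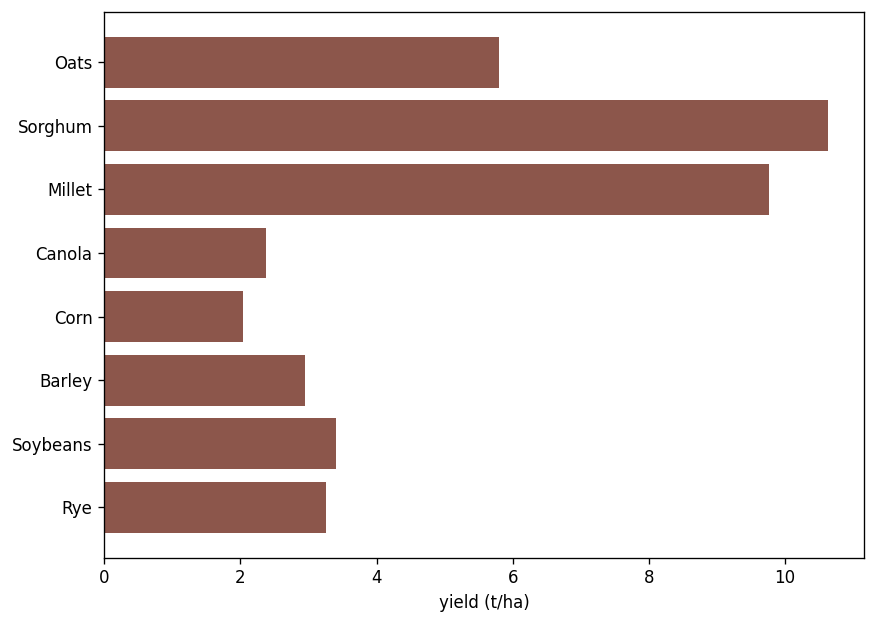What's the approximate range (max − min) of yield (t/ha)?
≈ 9

Max Sorghum ≈ 11, min Corn ≈ 2; range ≈ 9.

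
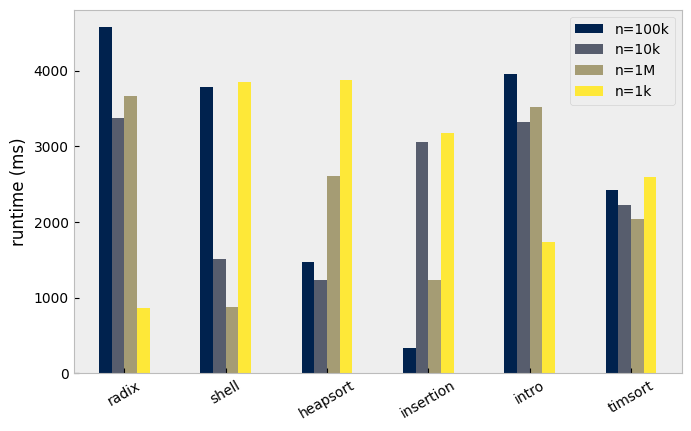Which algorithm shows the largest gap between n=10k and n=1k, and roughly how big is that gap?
heapsort, ≈ 3000 ms

heapsort: n=10k ≈ 1000, n=1k ≈ 4000 → gap ≈ 3000. Next-largest (radix) is only ≈ 2500.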